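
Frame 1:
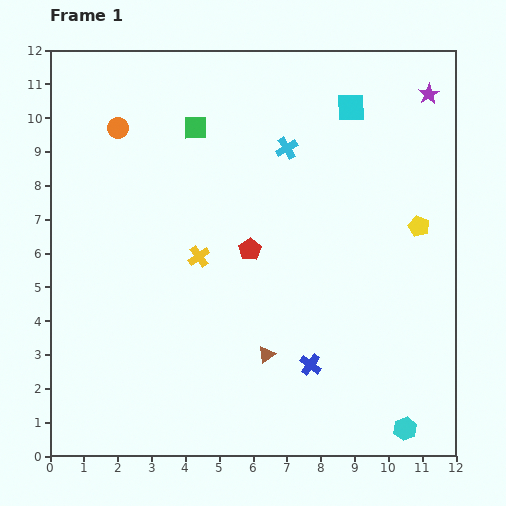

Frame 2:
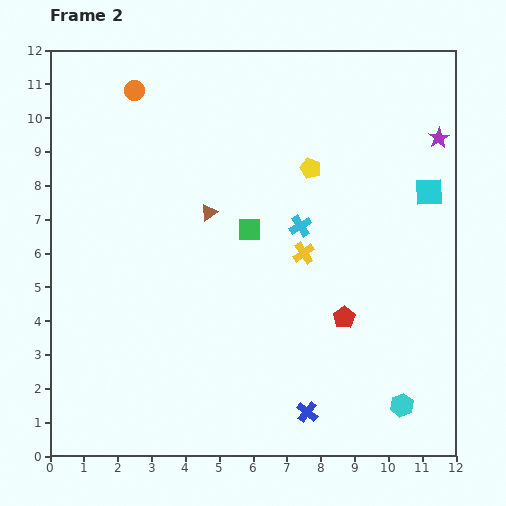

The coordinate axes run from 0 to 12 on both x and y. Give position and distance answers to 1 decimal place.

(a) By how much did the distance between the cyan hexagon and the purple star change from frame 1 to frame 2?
-1.9

Distance in frame 1: 9.9. Distance in frame 2: 8.0.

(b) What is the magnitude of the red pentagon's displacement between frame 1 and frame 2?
3.4

The red pentagon moved from (5.9, 6.1) to (8.7, 4.1), a distance of √(2.8² + 2.0²) ≈ 3.4.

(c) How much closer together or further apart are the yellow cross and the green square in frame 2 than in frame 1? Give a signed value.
-2.1

Distance in frame 1: 3.8. Distance in frame 2: 1.7.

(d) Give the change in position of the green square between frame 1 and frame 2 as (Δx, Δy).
(1.6, -3.0)

The green square was at (4.3, 9.7) in frame 1 and (5.9, 6.7) in frame 2.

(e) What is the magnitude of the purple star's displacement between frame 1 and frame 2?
1.3

The purple star moved from (11.2, 10.7) to (11.5, 9.4), a distance of √(0.3² + 1.3²) ≈ 1.3.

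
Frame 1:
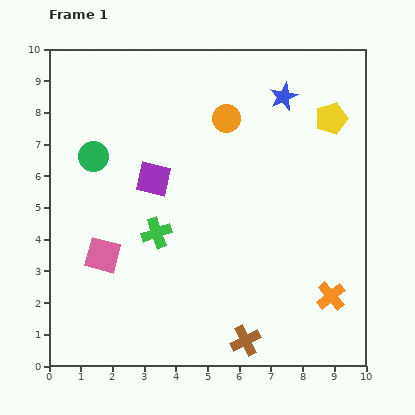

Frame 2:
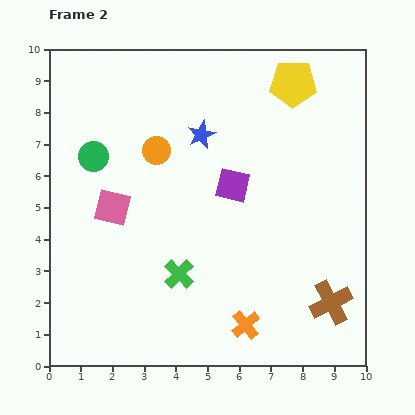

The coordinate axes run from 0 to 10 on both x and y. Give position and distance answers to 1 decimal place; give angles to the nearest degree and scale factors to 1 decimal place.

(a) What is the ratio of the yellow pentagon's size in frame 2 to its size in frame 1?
1.5×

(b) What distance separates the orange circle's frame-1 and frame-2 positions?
2.4

The orange circle moved from (5.6, 7.8) to (3.4, 6.8), a distance of √(2.2² + 1.0²) ≈ 2.4.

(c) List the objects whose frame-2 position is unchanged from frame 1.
the green circle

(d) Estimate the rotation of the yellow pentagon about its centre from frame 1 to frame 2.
19° clockwise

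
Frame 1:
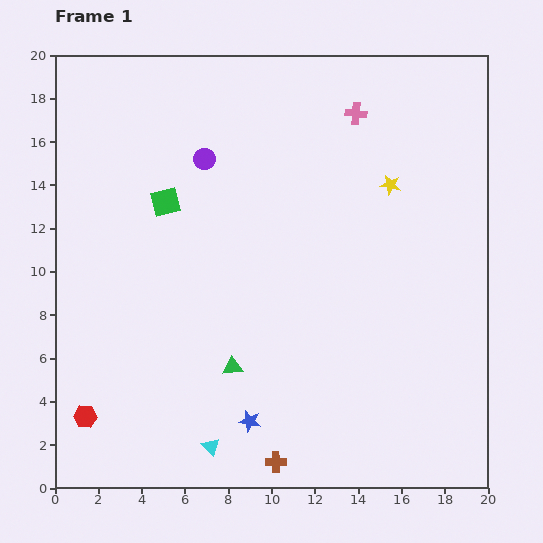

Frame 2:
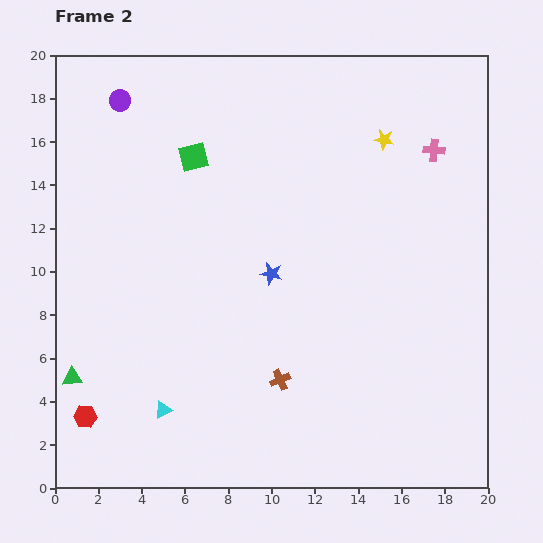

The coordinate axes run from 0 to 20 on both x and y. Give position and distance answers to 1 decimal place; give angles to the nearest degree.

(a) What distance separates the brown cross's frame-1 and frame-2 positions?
3.8

The brown cross moved from (10.2, 1.2) to (10.4, 5.0), a distance of √(0.2² + 3.8²) ≈ 3.8.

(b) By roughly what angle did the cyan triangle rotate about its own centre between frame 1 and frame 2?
46° clockwise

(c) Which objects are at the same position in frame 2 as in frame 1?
the red hexagon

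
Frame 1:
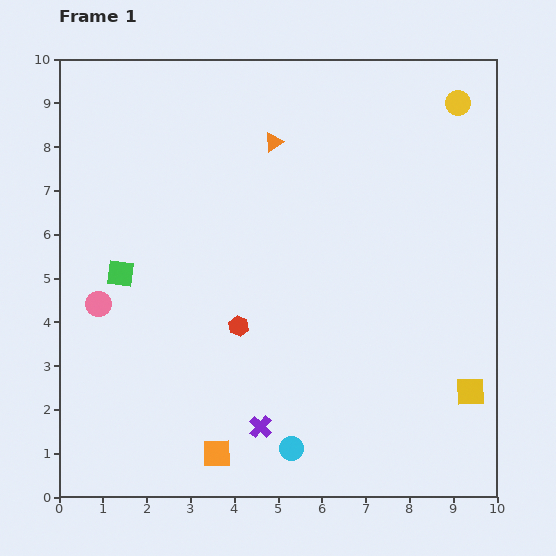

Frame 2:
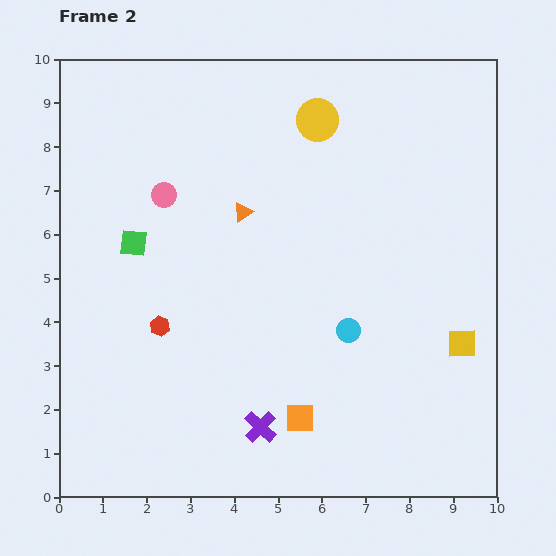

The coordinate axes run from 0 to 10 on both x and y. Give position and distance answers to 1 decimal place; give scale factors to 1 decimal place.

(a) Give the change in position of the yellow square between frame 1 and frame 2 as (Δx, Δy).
(-0.2, 1.1)

The yellow square was at (9.4, 2.4) in frame 1 and (9.2, 3.5) in frame 2.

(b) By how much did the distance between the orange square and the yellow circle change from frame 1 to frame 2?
-2.9

Distance in frame 1: 9.7. Distance in frame 2: 6.8.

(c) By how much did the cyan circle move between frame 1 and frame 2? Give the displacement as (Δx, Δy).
(1.3, 2.7)

The cyan circle was at (5.3, 1.1) in frame 1 and (6.6, 3.8) in frame 2.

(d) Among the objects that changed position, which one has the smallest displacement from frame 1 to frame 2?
the green square

(moved 0.8)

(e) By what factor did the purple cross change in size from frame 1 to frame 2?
1.4×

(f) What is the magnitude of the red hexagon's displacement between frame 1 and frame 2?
1.8

The red hexagon moved from (4.1, 3.9) to (2.3, 3.9), a distance of √(1.8² + 0.0²) ≈ 1.8.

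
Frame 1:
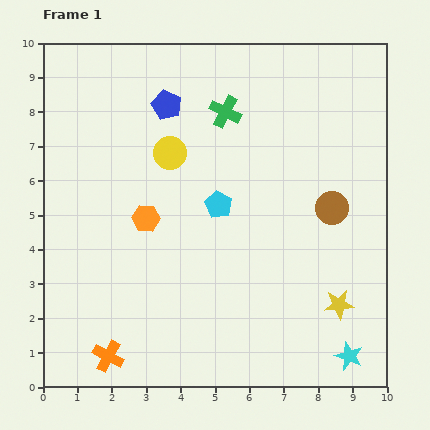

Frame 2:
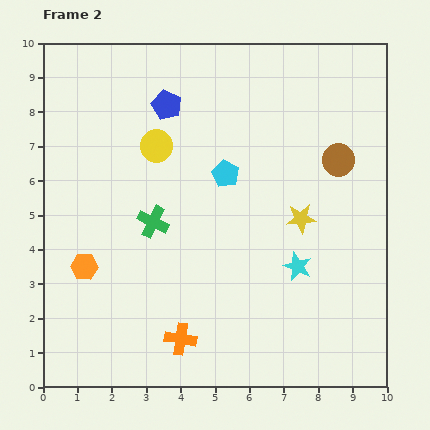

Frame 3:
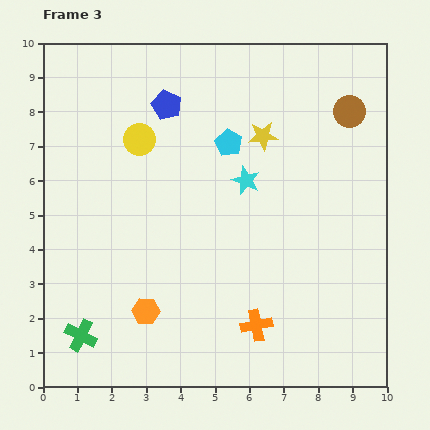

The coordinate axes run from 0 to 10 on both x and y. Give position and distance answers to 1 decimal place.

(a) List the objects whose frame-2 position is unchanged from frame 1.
the blue pentagon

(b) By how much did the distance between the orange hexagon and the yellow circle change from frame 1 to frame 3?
+3.0

Distance in frame 1: 2.0. Distance in frame 3: 5.0.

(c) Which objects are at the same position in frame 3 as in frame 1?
the blue pentagon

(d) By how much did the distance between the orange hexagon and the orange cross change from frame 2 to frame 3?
-0.3

Distance in frame 2: 3.5. Distance in frame 3: 3.2.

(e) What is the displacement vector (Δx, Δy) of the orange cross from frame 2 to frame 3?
(2.2, 0.4)

The orange cross was at (4.0, 1.4) in frame 2 and (6.2, 1.8) in frame 3.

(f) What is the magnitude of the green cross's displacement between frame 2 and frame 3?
3.9

The green cross moved from (3.2, 4.8) to (1.1, 1.5), a distance of √(2.1² + 3.3²) ≈ 3.9.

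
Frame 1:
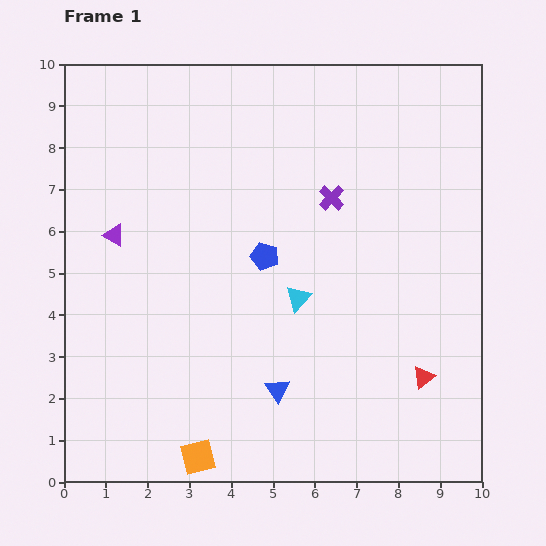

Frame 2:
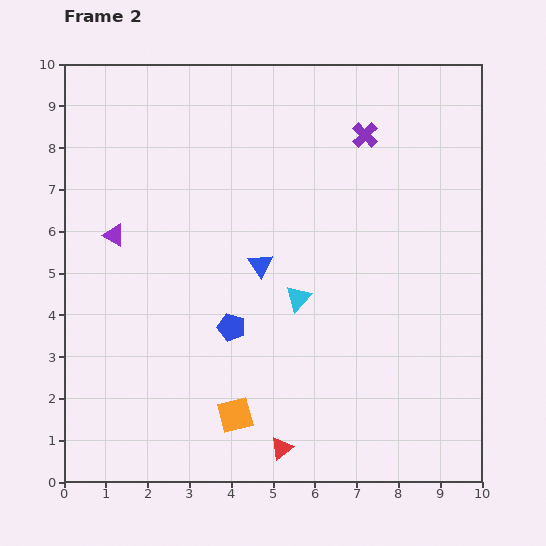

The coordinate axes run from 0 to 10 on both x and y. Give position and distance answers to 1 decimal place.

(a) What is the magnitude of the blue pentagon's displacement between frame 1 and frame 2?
1.9

The blue pentagon moved from (4.8, 5.4) to (4.0, 3.7), a distance of √(0.8² + 1.7²) ≈ 1.9.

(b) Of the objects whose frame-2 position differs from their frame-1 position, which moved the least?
the orange square

(moved 1.3)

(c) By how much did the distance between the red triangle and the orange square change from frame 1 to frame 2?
-4.3

Distance in frame 1: 5.7. Distance in frame 2: 1.4.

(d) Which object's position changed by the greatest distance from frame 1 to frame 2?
the red triangle

(moved 3.8; next 3.0)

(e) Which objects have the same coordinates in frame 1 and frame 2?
the purple triangle, the cyan triangle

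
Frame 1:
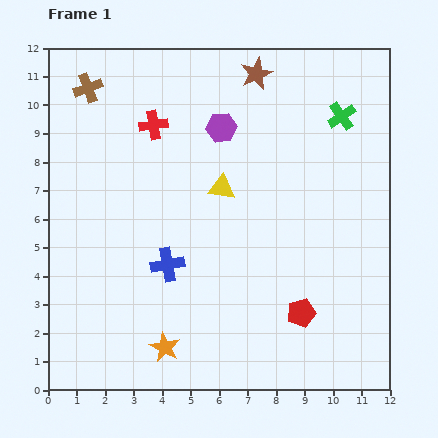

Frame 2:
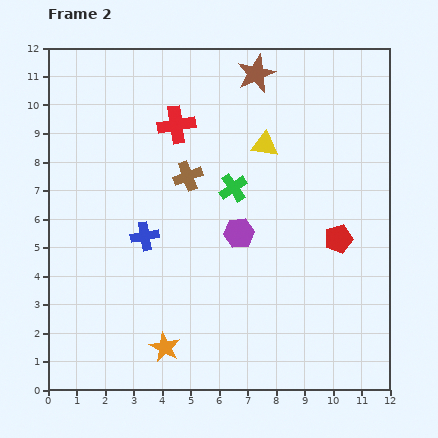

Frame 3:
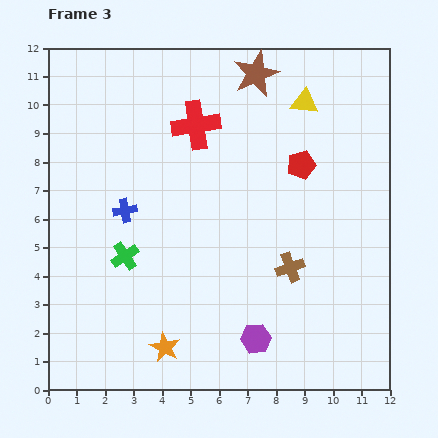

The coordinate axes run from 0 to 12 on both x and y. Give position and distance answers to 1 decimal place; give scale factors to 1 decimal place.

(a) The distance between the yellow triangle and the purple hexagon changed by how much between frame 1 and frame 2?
+1.1

Distance in frame 1: 2.1. Distance in frame 2: 3.2.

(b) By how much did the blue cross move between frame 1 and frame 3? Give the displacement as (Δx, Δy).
(-1.5, 1.9)

The blue cross was at (4.2, 4.4) in frame 1 and (2.7, 6.3) in frame 3.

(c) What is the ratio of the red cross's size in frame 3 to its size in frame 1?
1.7×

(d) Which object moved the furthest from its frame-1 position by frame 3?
the brown cross

(moved 9.5; next 9.0)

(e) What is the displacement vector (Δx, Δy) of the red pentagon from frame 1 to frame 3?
(0.0, 5.2)

The red pentagon was at (8.9, 2.7) in frame 1 and (8.9, 7.9) in frame 3.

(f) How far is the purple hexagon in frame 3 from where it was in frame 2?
3.7

The purple hexagon moved from (6.7, 5.5) to (7.3, 1.8), a distance of √(0.6² + 3.7²) ≈ 3.7.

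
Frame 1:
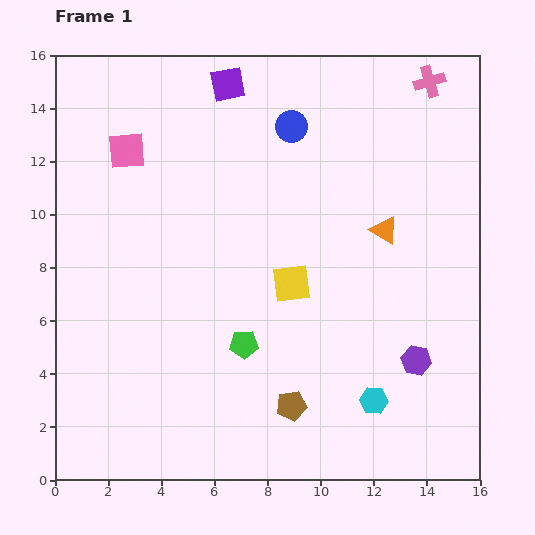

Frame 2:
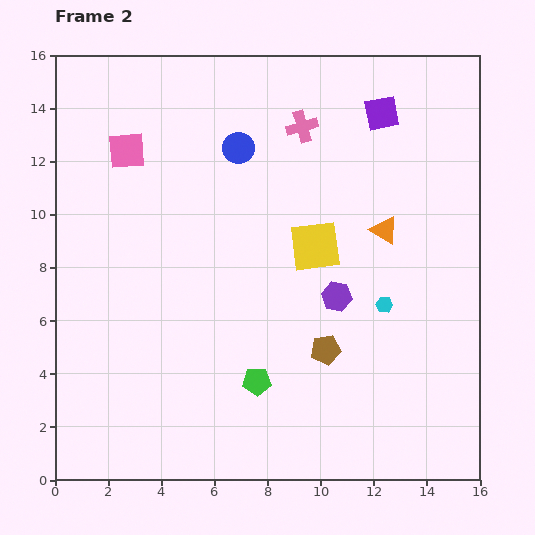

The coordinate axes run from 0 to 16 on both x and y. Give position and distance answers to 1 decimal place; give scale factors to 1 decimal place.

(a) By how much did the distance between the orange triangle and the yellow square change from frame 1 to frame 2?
-1.3

Distance in frame 1: 4.0. Distance in frame 2: 2.7.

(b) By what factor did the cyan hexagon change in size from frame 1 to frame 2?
0.6×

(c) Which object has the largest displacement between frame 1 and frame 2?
the purple square

(moved 5.9; next 5.1)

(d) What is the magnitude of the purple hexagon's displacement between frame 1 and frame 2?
3.8

The purple hexagon moved from (13.6, 4.5) to (10.6, 6.9), a distance of √(3.0² + 2.4²) ≈ 3.8.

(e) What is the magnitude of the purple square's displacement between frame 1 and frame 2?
5.9

The purple square moved from (6.5, 14.9) to (12.3, 13.8), a distance of √(5.8² + 1.1²) ≈ 5.9.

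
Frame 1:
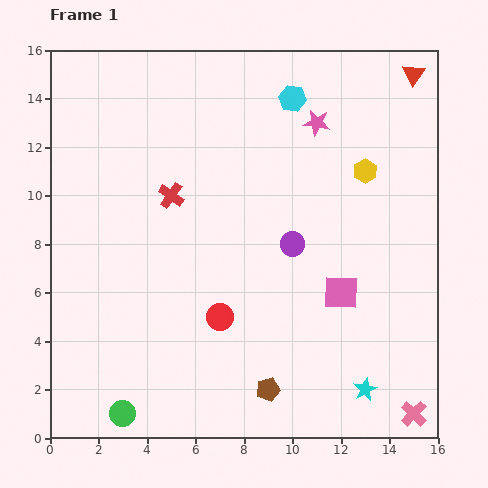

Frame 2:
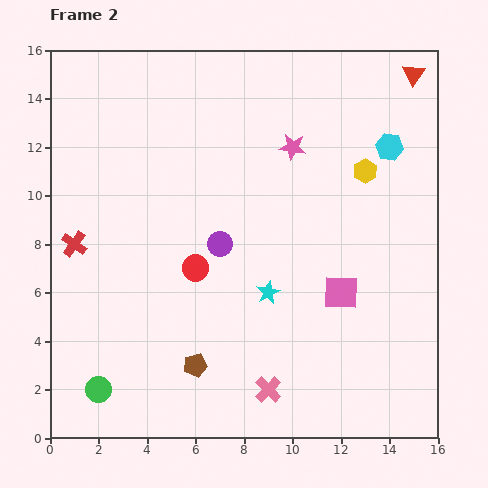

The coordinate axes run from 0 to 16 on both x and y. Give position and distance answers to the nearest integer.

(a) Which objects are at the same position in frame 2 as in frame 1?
the yellow hexagon, the red triangle, the pink square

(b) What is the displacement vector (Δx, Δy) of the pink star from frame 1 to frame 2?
(-1, -1)

The pink star was at (11, 13) in frame 1 and (10, 12) in frame 2.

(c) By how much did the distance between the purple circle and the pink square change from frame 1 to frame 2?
+2

Distance in frame 1: 3. Distance in frame 2: 5.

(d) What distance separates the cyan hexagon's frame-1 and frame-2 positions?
4

The cyan hexagon moved from (10, 14) to (14, 12), a distance of √(4² + 2²) ≈ 4.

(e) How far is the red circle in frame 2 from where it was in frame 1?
2

The red circle moved from (7, 5) to (6, 7), a distance of √(1² + 2²) ≈ 2.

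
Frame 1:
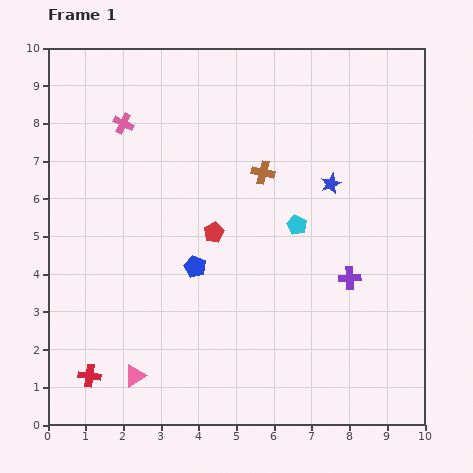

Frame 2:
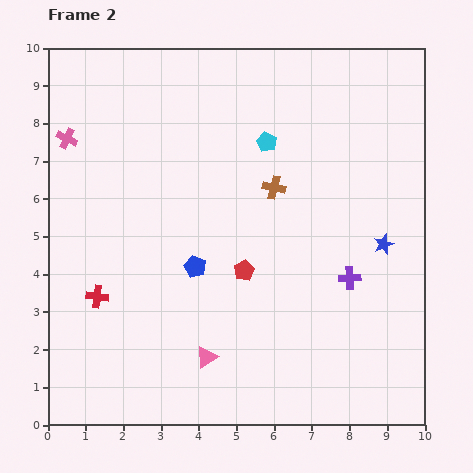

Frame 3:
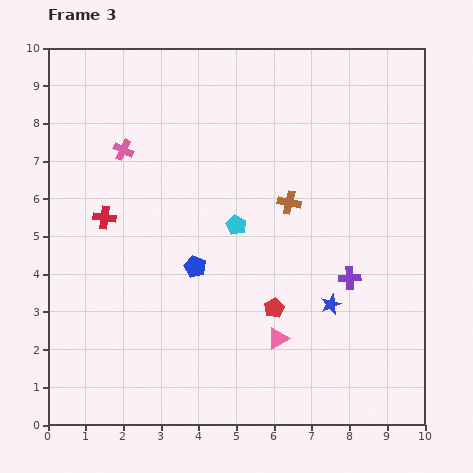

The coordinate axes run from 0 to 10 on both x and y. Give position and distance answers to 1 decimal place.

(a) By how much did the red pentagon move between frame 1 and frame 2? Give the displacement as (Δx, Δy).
(0.8, -1.0)

The red pentagon was at (4.4, 5.1) in frame 1 and (5.2, 4.1) in frame 2.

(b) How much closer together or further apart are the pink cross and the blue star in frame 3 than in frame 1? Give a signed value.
+1.2

Distance in frame 1: 5.7. Distance in frame 3: 6.9.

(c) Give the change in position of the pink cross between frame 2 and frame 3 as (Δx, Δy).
(1.5, -0.3)

The pink cross was at (0.5, 7.6) in frame 2 and (2.0, 7.3) in frame 3.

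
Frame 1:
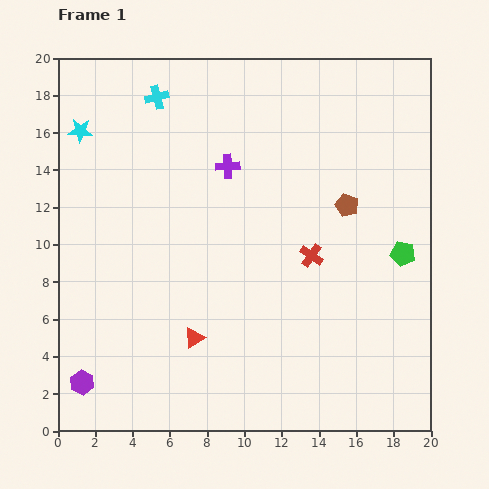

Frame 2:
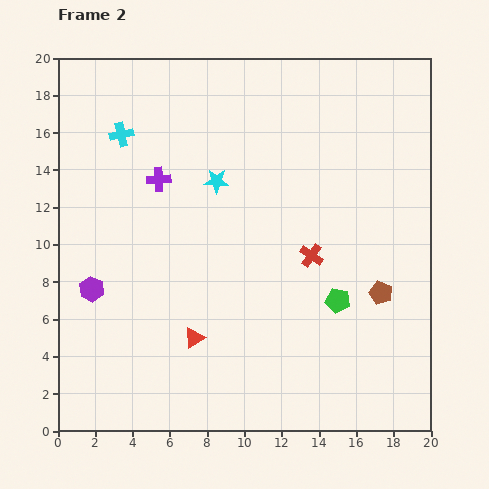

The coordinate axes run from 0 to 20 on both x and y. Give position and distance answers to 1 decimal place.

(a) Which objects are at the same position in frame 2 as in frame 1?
the red cross, the red triangle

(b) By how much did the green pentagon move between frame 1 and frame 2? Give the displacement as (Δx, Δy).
(-3.5, -2.5)

The green pentagon was at (18.5, 9.5) in frame 1 and (15.0, 7.0) in frame 2.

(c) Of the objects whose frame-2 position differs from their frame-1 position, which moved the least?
the cyan cross

(moved 2.8)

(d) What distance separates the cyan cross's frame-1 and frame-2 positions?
2.8

The cyan cross moved from (5.3, 17.9) to (3.4, 15.9), a distance of √(1.9² + 2.0²) ≈ 2.8.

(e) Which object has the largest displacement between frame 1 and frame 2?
the cyan star

(moved 7.8; next 5.0)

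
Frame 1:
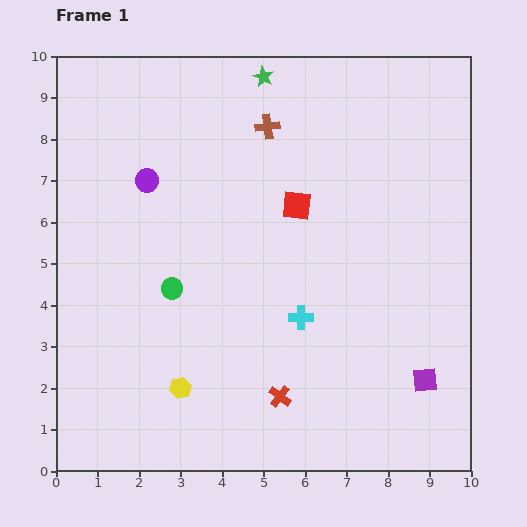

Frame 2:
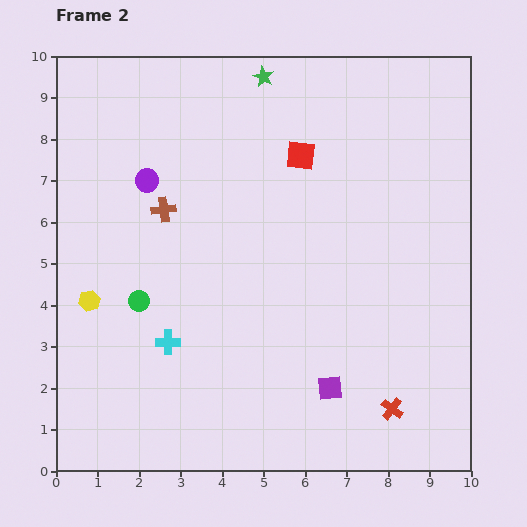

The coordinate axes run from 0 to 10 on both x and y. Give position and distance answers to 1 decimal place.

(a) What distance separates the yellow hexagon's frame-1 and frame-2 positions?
3.0

The yellow hexagon moved from (3.0, 2.0) to (0.8, 4.1), a distance of √(2.2² + 2.1²) ≈ 3.0.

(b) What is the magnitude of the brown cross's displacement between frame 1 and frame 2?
3.2

The brown cross moved from (5.1, 8.3) to (2.6, 6.3), a distance of √(2.5² + 2.0²) ≈ 3.2.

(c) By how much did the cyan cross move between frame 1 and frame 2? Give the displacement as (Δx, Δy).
(-3.2, -0.6)

The cyan cross was at (5.9, 3.7) in frame 1 and (2.7, 3.1) in frame 2.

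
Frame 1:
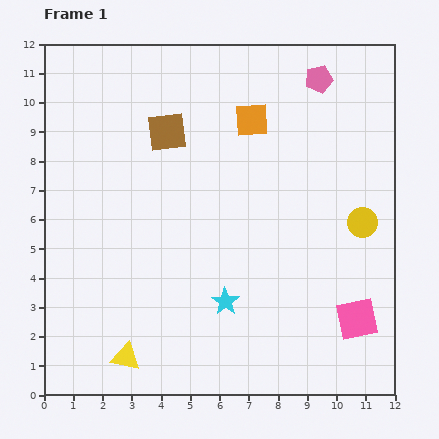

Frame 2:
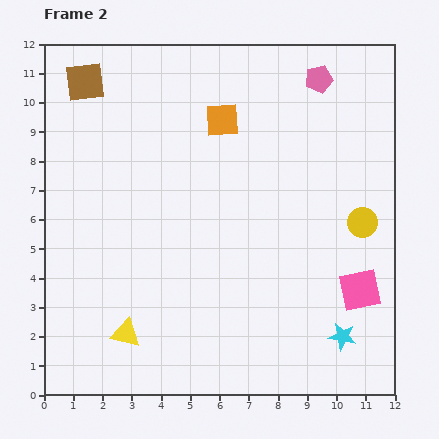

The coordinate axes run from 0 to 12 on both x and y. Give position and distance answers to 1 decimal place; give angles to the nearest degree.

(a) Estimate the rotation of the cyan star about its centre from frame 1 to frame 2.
25° counter-clockwise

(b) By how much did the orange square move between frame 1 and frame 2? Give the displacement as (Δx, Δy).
(-1.0, 0.0)

The orange square was at (7.1, 9.4) in frame 1 and (6.1, 9.4) in frame 2.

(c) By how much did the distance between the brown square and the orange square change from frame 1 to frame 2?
+2.0

Distance in frame 1: 2.9. Distance in frame 2: 4.9.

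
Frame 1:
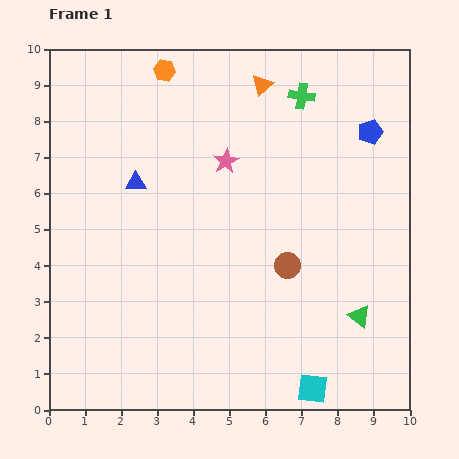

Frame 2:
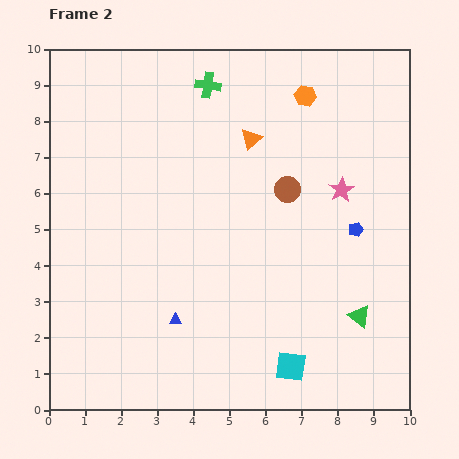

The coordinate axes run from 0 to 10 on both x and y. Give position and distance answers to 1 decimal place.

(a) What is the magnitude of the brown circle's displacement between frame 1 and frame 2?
2.1

The brown circle moved from (6.6, 4.0) to (6.6, 6.1), a distance of √(0.0² + 2.1²) ≈ 2.1.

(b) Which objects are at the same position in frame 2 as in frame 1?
the green triangle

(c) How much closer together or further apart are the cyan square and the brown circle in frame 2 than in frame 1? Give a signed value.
+1.4

Distance in frame 1: 3.5. Distance in frame 2: 4.9.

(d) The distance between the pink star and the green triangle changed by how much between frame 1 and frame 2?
-2.2

Distance in frame 1: 5.7. Distance in frame 2: 3.5.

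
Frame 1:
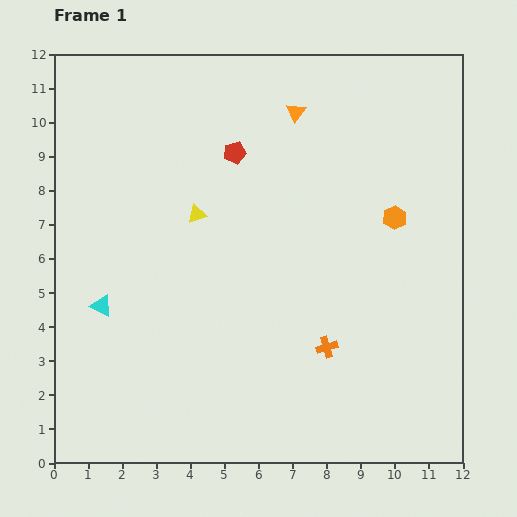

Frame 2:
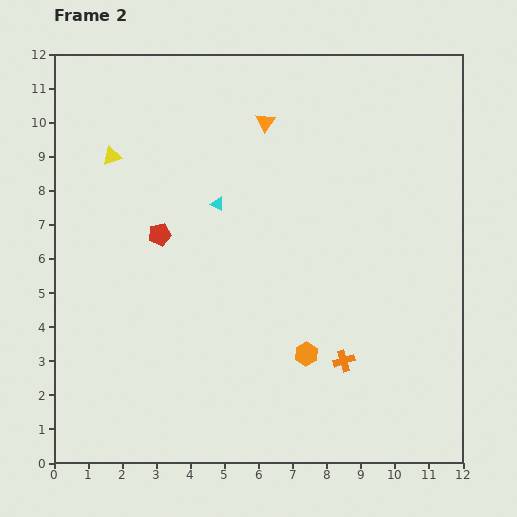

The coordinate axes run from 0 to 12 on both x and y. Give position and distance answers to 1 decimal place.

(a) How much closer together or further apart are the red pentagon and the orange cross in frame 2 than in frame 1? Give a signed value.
+0.2

Distance in frame 1: 6.3. Distance in frame 2: 6.5.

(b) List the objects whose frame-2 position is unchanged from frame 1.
none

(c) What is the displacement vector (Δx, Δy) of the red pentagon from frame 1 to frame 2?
(-2.2, -2.4)

The red pentagon was at (5.3, 9.1) in frame 1 and (3.1, 6.7) in frame 2.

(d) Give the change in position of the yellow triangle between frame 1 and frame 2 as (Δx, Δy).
(-2.5, 1.7)

The yellow triangle was at (4.2, 7.3) in frame 1 and (1.7, 9.0) in frame 2.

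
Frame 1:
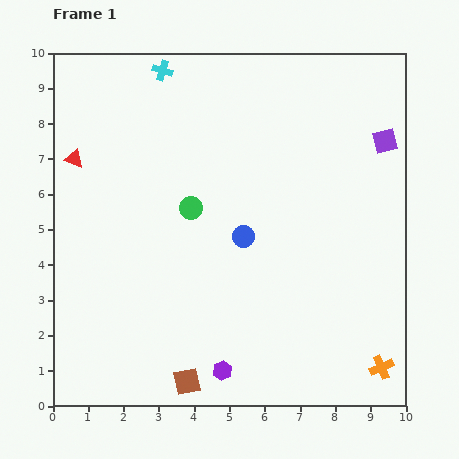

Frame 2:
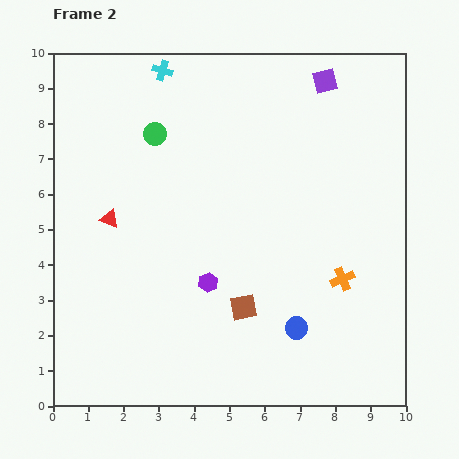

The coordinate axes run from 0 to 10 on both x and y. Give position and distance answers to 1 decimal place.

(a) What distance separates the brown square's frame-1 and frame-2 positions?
2.6

The brown square moved from (3.8, 0.7) to (5.4, 2.8), a distance of √(1.6² + 2.1²) ≈ 2.6.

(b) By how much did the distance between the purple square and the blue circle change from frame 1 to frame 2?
+2.2

Distance in frame 1: 4.8. Distance in frame 2: 7.0.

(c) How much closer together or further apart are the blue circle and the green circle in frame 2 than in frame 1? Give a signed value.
+5.1

Distance in frame 1: 1.7. Distance in frame 2: 6.8.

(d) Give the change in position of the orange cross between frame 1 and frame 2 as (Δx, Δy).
(-1.1, 2.5)

The orange cross was at (9.3, 1.1) in frame 1 and (8.2, 3.6) in frame 2.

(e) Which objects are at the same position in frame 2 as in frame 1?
the cyan cross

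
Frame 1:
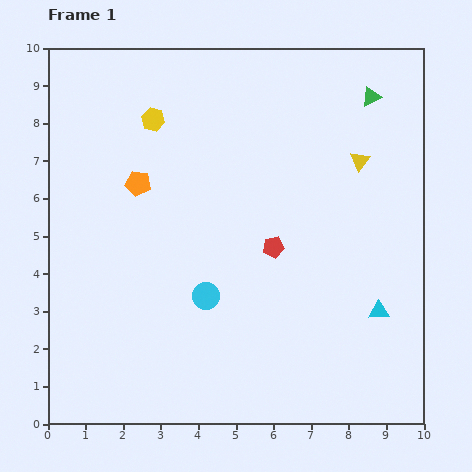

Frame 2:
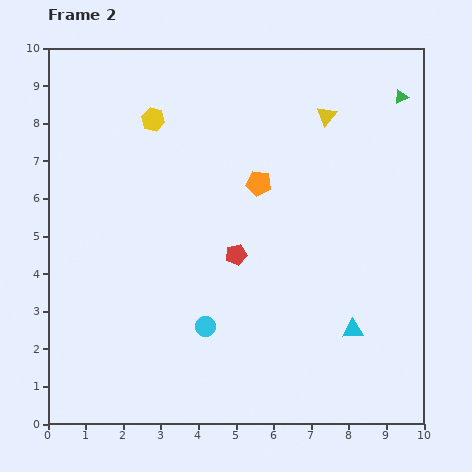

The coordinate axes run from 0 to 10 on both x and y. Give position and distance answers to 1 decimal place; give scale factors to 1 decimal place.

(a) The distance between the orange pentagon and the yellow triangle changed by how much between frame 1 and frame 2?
-3.4

Distance in frame 1: 5.9. Distance in frame 2: 2.5.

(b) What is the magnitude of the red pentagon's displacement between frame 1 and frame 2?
1.0

The red pentagon moved from (6.0, 4.7) to (5.0, 4.5), a distance of √(1.0² + 0.2²) ≈ 1.0.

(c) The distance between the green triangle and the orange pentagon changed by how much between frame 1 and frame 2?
-2.2

Distance in frame 1: 6.6. Distance in frame 2: 4.4.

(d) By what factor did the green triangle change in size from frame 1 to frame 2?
0.7×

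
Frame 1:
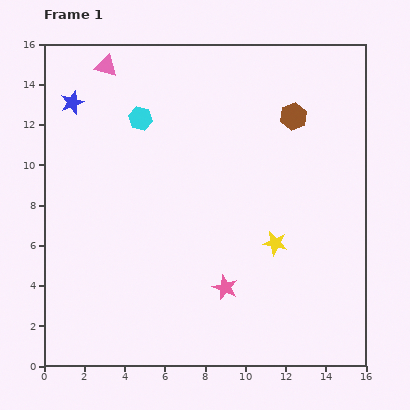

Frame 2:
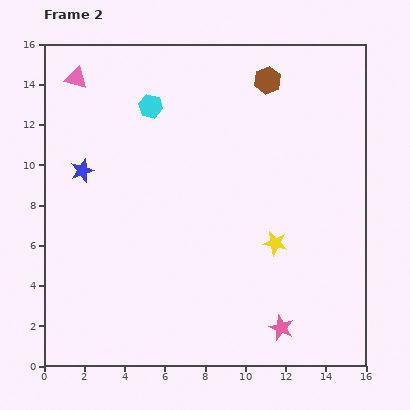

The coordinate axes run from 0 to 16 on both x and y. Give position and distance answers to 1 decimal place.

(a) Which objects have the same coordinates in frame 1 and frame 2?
the yellow star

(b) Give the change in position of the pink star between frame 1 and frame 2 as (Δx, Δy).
(2.8, -2.0)

The pink star was at (9.0, 3.9) in frame 1 and (11.8, 1.9) in frame 2.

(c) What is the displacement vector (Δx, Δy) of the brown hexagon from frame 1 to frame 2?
(-1.3, 1.8)

The brown hexagon was at (12.4, 12.4) in frame 1 and (11.1, 14.2) in frame 2.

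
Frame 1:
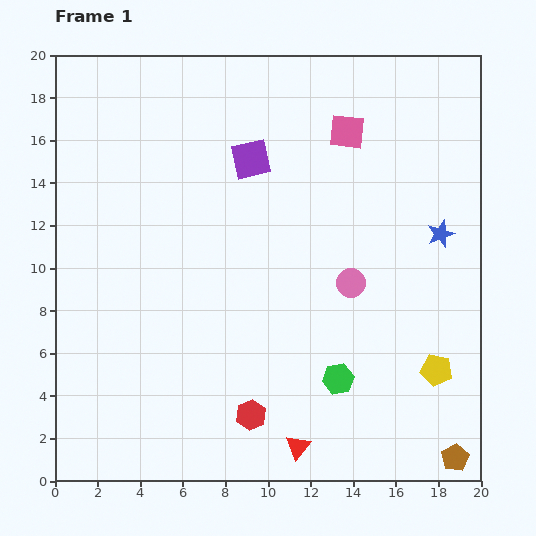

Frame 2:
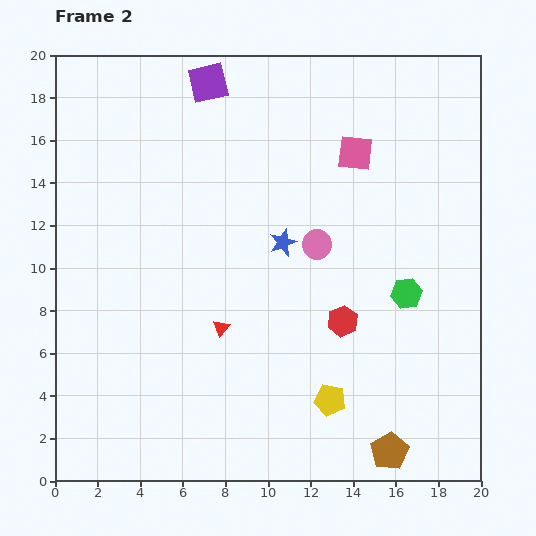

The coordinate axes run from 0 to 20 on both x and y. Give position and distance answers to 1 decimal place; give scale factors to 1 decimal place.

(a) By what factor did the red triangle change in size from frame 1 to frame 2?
0.7×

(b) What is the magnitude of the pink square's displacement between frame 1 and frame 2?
1.1

The pink square moved from (13.7, 16.4) to (14.1, 15.4), a distance of √(0.4² + 1.0²) ≈ 1.1.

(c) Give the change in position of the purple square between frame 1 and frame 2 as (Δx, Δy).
(-2.0, 3.6)

The purple square was at (9.2, 15.1) in frame 1 and (7.2, 18.7) in frame 2.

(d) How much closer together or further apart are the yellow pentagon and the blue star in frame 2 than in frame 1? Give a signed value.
+1.3

Distance in frame 1: 6.4. Distance in frame 2: 7.7.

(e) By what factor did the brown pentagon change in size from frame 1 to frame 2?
1.4×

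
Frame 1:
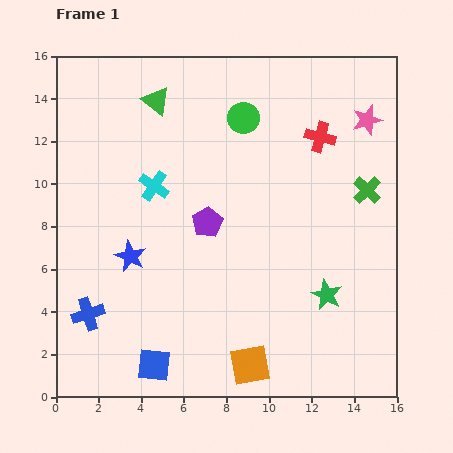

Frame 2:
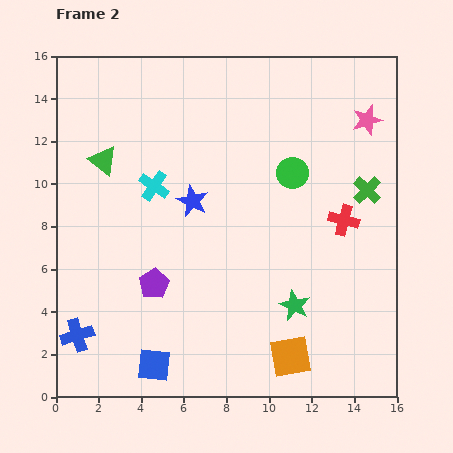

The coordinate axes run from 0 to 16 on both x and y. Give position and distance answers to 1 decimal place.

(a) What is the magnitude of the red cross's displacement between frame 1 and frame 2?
4.1

The red cross moved from (12.4, 12.2) to (13.5, 8.3), a distance of √(1.1² + 3.9²) ≈ 4.1.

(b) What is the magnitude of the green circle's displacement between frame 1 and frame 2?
3.5

The green circle moved from (8.8, 13.1) to (11.1, 10.5), a distance of √(2.3² + 2.6²) ≈ 3.5.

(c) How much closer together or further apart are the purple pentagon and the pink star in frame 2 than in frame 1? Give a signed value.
+3.7

Distance in frame 1: 8.9. Distance in frame 2: 12.6.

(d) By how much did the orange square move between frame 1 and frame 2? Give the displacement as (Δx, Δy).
(1.9, 0.4)

The orange square was at (9.1, 1.5) in frame 1 and (11.0, 1.9) in frame 2.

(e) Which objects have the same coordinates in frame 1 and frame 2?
the green cross, the pink star, the cyan cross, the blue square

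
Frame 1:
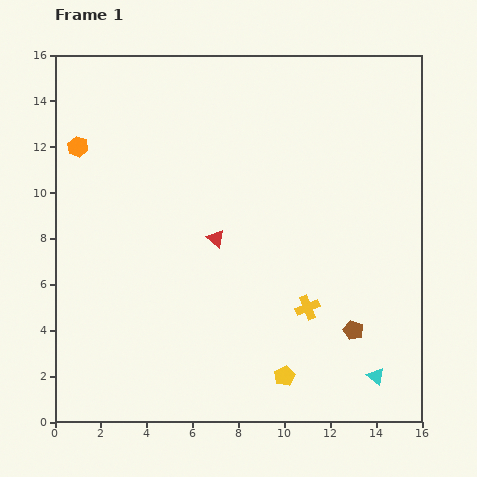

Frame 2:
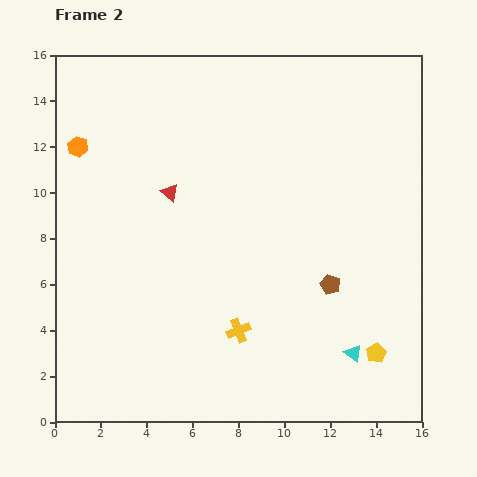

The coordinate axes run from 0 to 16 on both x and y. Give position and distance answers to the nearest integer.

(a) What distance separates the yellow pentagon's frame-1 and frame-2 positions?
4

The yellow pentagon moved from (10, 2) to (14, 3), a distance of √(4² + 1²) ≈ 4.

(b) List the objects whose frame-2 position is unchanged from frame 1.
the orange hexagon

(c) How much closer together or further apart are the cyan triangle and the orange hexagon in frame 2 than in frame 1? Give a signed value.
-1

Distance in frame 1: 16. Distance in frame 2: 15.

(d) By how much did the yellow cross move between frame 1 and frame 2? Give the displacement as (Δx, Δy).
(-3, -1)

The yellow cross was at (11, 5) in frame 1 and (8, 4) in frame 2.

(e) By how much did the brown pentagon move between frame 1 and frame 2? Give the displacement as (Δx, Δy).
(-1, 2)

The brown pentagon was at (13, 4) in frame 1 and (12, 6) in frame 2.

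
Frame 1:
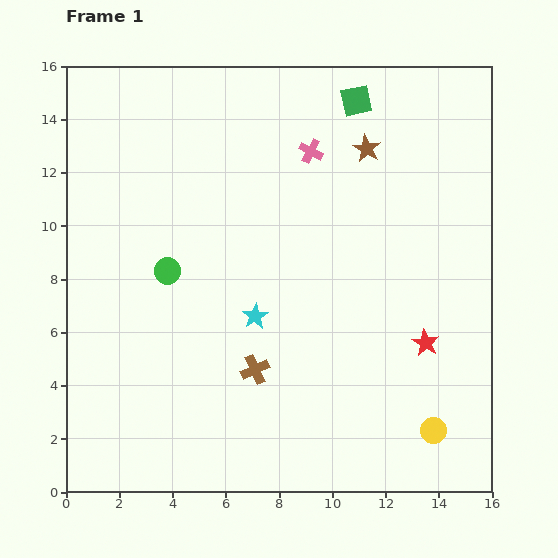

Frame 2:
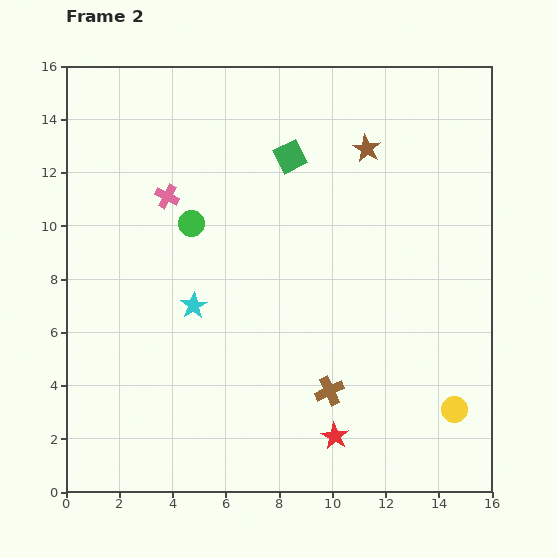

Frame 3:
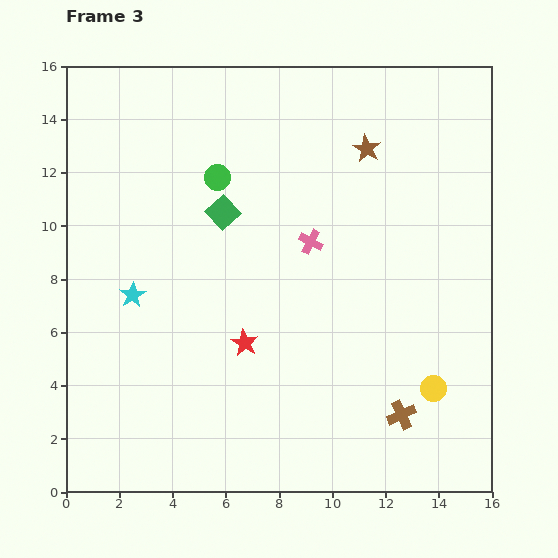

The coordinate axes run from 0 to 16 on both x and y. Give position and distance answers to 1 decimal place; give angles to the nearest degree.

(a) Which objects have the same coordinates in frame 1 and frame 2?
the brown star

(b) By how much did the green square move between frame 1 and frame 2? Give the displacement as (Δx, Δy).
(-2.5, -2.1)

The green square was at (10.9, 14.7) in frame 1 and (8.4, 12.6) in frame 2.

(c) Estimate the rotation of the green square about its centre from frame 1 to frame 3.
31° counter-clockwise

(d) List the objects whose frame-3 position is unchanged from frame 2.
the brown star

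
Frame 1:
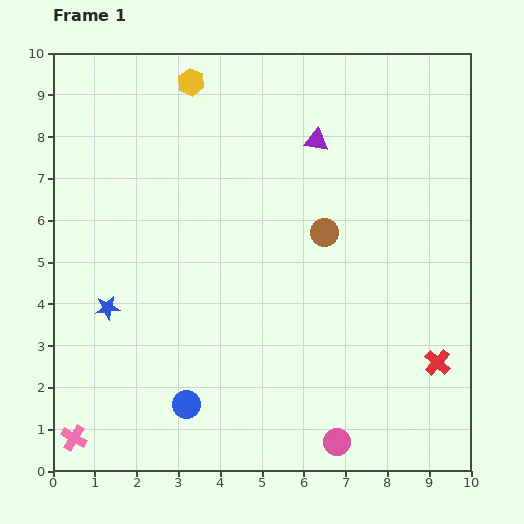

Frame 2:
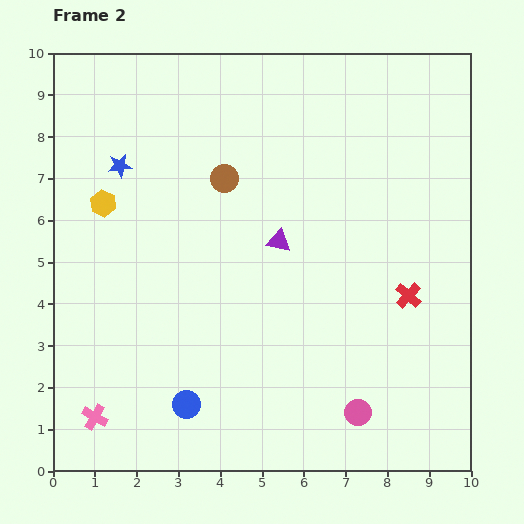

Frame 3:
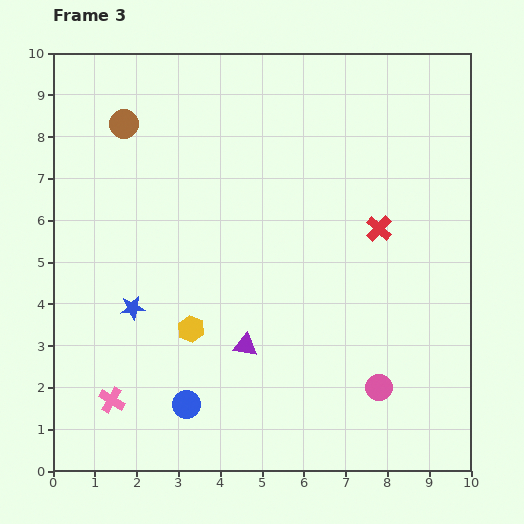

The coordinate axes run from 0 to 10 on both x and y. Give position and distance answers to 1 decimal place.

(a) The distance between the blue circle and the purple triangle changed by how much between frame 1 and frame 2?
-2.5

Distance in frame 1: 7.0. Distance in frame 2: 4.5.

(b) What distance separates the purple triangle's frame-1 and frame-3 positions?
5.2

The purple triangle moved from (6.3, 7.9) to (4.6, 3.0), a distance of √(1.7² + 4.9²) ≈ 5.2.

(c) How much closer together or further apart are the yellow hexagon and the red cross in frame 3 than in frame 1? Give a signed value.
-3.8

Distance in frame 1: 8.9. Distance in frame 3: 5.1.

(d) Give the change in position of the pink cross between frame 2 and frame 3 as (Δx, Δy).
(0.4, 0.4)

The pink cross was at (1.0, 1.3) in frame 2 and (1.4, 1.7) in frame 3.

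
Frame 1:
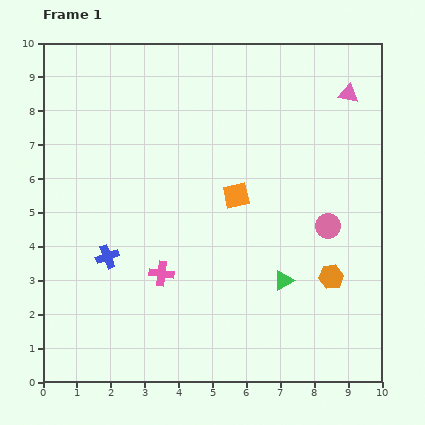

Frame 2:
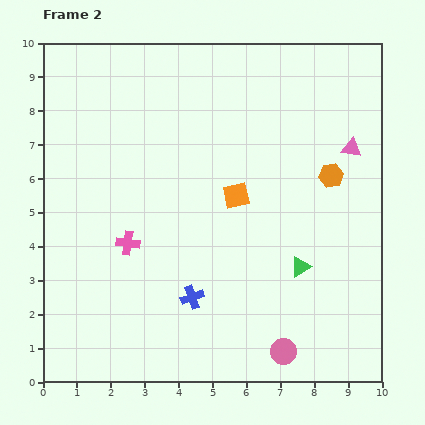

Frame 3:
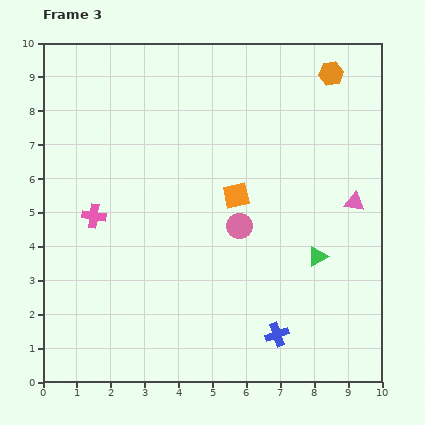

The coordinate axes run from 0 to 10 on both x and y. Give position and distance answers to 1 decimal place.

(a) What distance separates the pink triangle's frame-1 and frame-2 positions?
1.6

The pink triangle moved from (9.0, 8.5) to (9.1, 6.9), a distance of √(0.1² + 1.6²) ≈ 1.6.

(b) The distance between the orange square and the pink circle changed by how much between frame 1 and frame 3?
-1.9

Distance in frame 1: 2.8. Distance in frame 3: 0.9.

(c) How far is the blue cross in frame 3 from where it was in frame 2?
2.7

The blue cross moved from (4.4, 2.5) to (6.9, 1.4), a distance of √(2.5² + 1.1²) ≈ 2.7.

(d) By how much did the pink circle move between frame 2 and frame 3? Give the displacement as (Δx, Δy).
(-1.3, 3.7)

The pink circle was at (7.1, 0.9) in frame 2 and (5.8, 4.6) in frame 3.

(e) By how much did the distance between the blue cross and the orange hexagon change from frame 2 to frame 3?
+2.4

Distance in frame 2: 5.5. Distance in frame 3: 7.9.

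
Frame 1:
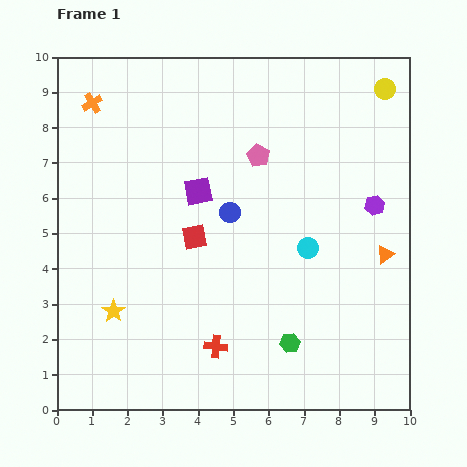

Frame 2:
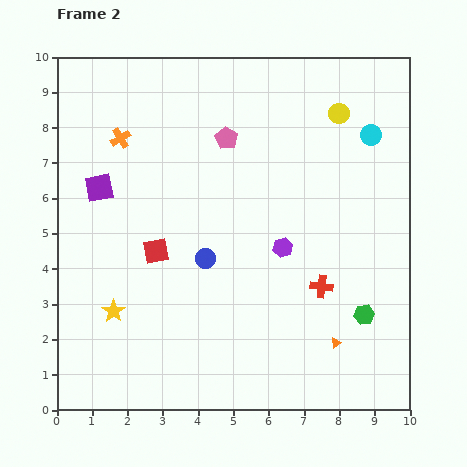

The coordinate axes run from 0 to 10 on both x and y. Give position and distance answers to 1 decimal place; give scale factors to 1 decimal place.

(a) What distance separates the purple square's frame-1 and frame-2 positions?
2.8

The purple square moved from (4.0, 6.2) to (1.2, 6.3), a distance of √(2.8² + 0.1²) ≈ 2.8.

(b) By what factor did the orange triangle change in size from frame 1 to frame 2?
0.6×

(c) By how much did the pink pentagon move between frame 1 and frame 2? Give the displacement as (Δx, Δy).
(-0.9, 0.5)

The pink pentagon was at (5.7, 7.2) in frame 1 and (4.8, 7.7) in frame 2.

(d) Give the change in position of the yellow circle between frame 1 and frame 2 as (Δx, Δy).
(-1.3, -0.7)

The yellow circle was at (9.3, 9.1) in frame 1 and (8.0, 8.4) in frame 2.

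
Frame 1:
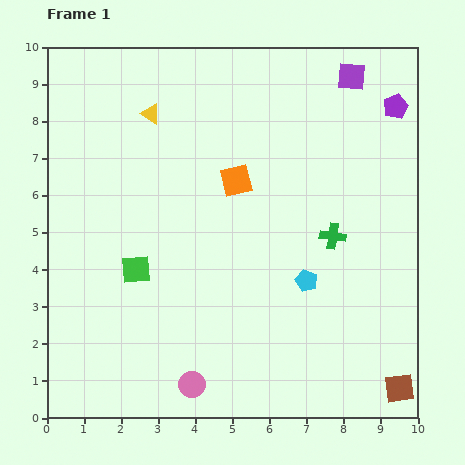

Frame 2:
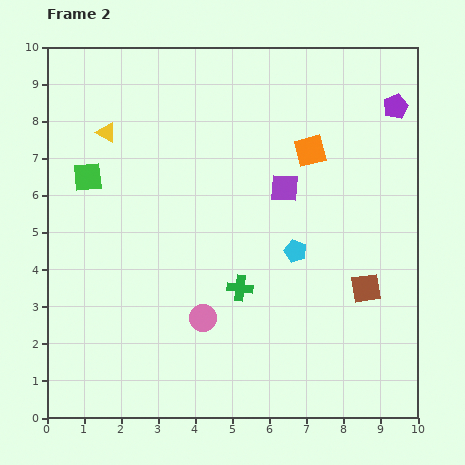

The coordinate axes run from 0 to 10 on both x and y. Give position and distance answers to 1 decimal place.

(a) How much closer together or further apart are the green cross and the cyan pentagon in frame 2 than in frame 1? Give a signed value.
+0.4

Distance in frame 1: 1.4. Distance in frame 2: 1.8.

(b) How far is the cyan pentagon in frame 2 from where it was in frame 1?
0.9

The cyan pentagon moved from (7.0, 3.7) to (6.7, 4.5), a distance of √(0.3² + 0.8²) ≈ 0.9.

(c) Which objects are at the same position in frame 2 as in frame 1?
the purple pentagon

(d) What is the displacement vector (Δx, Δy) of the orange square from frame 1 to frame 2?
(2.0, 0.8)

The orange square was at (5.1, 6.4) in frame 1 and (7.1, 7.2) in frame 2.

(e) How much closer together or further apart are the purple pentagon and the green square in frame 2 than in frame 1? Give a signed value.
+0.2

Distance in frame 1: 8.3. Distance in frame 2: 8.5.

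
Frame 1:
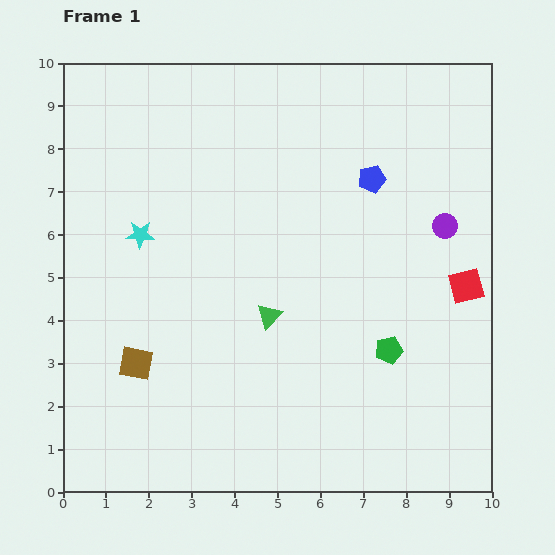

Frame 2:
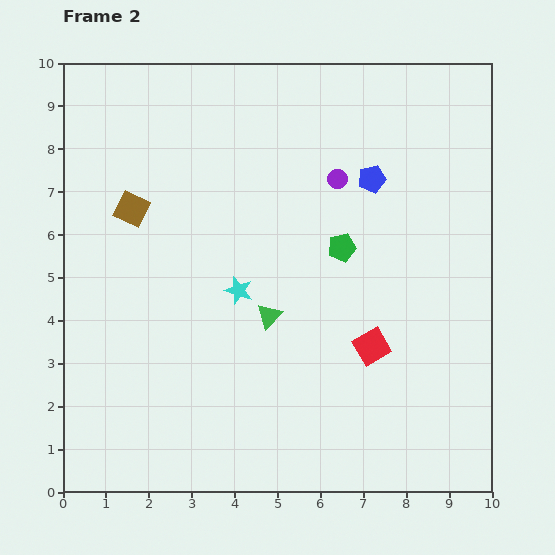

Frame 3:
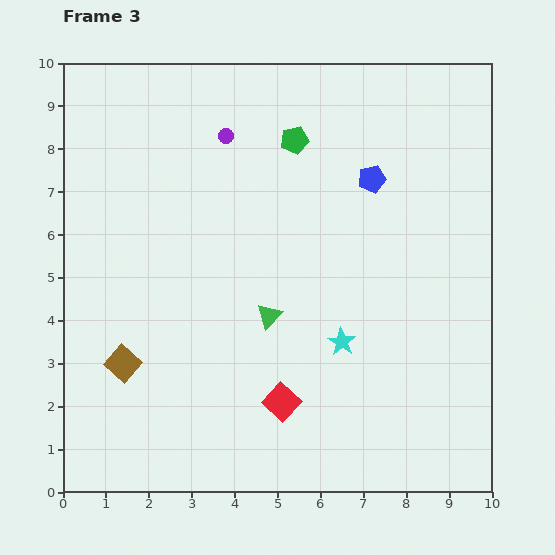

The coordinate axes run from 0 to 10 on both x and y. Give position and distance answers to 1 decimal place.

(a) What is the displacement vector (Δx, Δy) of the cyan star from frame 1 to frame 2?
(2.3, -1.3)

The cyan star was at (1.8, 6.0) in frame 1 and (4.1, 4.7) in frame 2.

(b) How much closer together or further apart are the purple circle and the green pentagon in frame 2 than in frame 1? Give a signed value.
-1.6

Distance in frame 1: 3.2. Distance in frame 2: 1.6.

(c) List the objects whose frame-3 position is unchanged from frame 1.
the green triangle, the blue pentagon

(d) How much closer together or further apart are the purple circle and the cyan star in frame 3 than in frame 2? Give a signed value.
+2.0

Distance in frame 2: 3.5. Distance in frame 3: 5.5.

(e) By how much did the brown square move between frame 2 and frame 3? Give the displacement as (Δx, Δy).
(-0.2, -3.6)

The brown square was at (1.6, 6.6) in frame 2 and (1.4, 3.0) in frame 3.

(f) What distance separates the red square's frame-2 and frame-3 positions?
2.5

The red square moved from (7.2, 3.4) to (5.1, 2.1), a distance of √(2.1² + 1.3²) ≈ 2.5.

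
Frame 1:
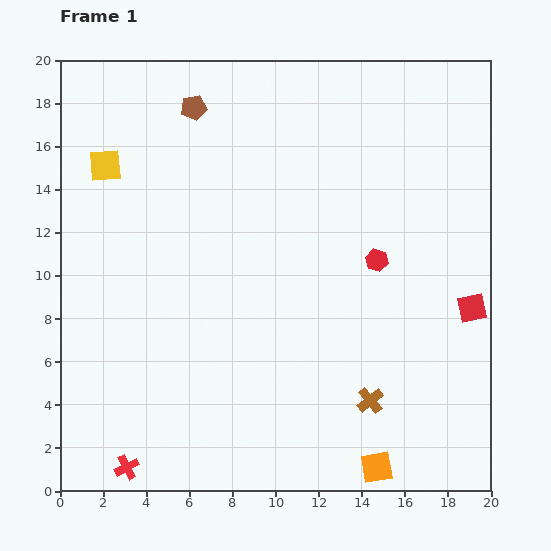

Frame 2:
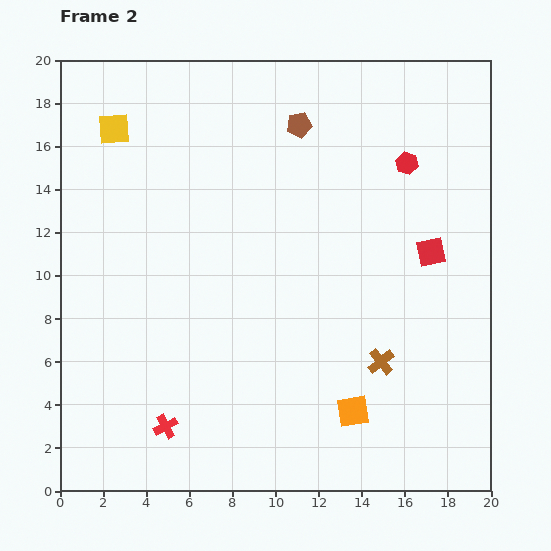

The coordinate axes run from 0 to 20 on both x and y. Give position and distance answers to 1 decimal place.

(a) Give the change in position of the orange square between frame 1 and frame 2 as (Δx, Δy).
(-1.1, 2.6)

The orange square was at (14.7, 1.1) in frame 1 and (13.6, 3.7) in frame 2.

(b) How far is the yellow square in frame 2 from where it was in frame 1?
1.7

The yellow square moved from (2.1, 15.1) to (2.5, 16.8), a distance of √(0.4² + 1.7²) ≈ 1.7.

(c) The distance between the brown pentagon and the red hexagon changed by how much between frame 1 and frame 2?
-5.8

Distance in frame 1: 11.1. Distance in frame 2: 5.3.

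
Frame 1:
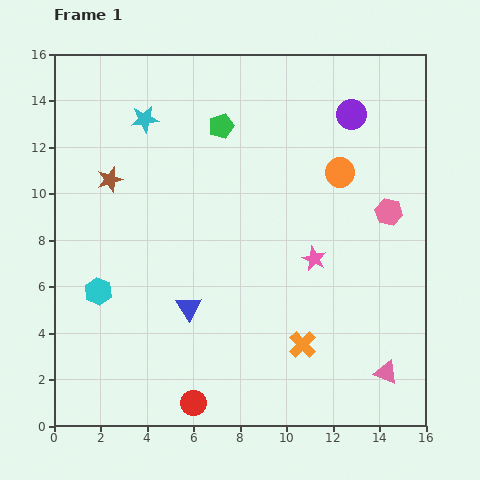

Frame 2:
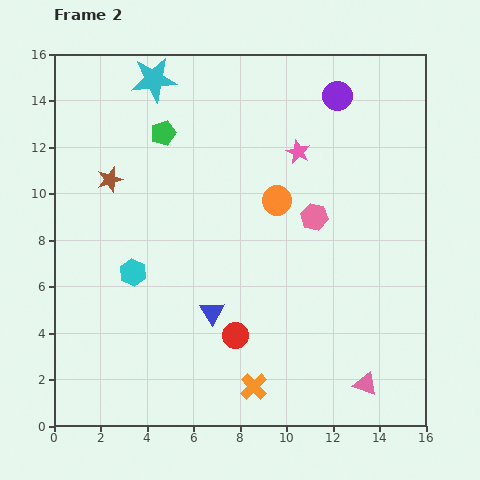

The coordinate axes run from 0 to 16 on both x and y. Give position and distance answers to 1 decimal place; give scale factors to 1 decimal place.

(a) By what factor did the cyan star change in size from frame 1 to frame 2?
1.7×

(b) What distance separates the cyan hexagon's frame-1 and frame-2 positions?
1.7

The cyan hexagon moved from (1.9, 5.8) to (3.4, 6.6), a distance of √(1.5² + 0.8²) ≈ 1.7.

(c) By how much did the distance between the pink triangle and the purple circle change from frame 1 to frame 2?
+1.3

Distance in frame 1: 11.2. Distance in frame 2: 12.5.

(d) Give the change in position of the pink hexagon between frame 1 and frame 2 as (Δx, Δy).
(-3.2, -0.2)

The pink hexagon was at (14.4, 9.2) in frame 1 and (11.2, 9.0) in frame 2.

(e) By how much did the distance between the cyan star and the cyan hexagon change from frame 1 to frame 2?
+0.6

Distance in frame 1: 7.7. Distance in frame 2: 8.3.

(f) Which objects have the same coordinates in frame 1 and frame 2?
the brown star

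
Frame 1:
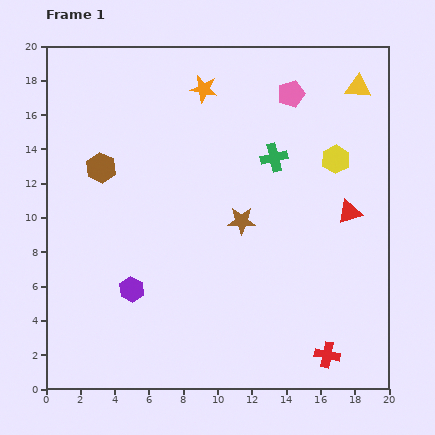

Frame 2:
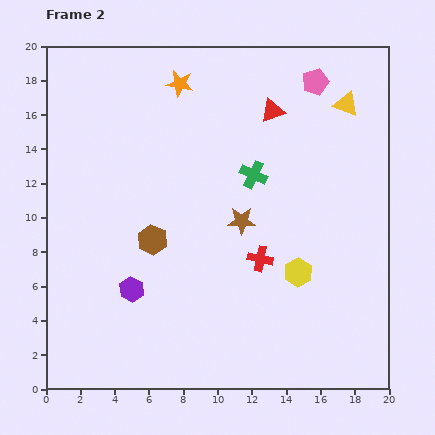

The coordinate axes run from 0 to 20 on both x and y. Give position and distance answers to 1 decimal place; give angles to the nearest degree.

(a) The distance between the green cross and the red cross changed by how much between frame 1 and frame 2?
-7.0

Distance in frame 1: 11.9. Distance in frame 2: 4.9.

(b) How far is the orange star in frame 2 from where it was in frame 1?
1.4

The orange star moved from (9.2, 17.5) to (7.8, 17.8), a distance of √(1.4² + 0.3²) ≈ 1.4.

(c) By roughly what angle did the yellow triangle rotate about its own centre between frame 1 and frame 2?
16° clockwise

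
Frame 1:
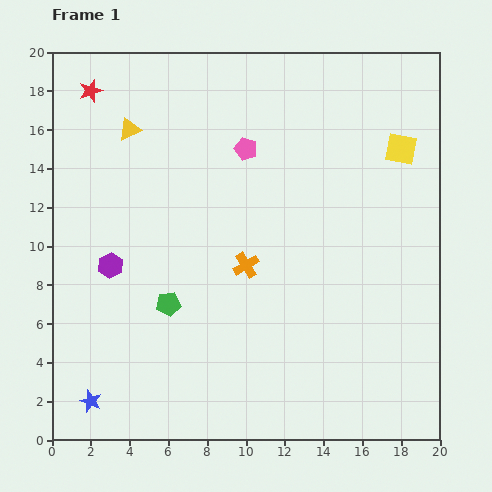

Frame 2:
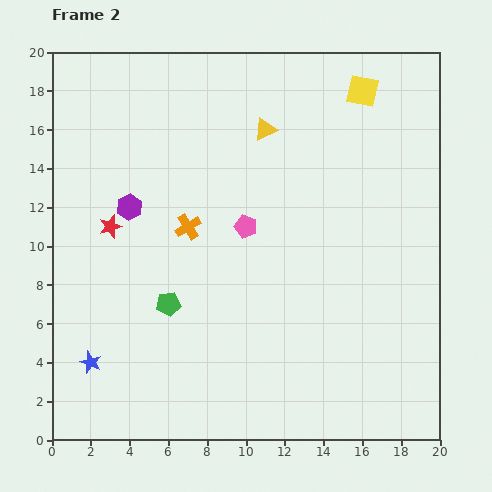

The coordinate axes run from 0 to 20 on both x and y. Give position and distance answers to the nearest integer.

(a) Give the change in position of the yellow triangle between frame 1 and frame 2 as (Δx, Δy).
(7, 0)

The yellow triangle was at (4, 16) in frame 1 and (11, 16) in frame 2.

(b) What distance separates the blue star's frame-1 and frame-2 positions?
2

The blue star moved from (2, 2) to (2, 4), a distance of √(0² + 2²) ≈ 2.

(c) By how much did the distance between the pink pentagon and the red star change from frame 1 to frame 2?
-2

Distance in frame 1: 9. Distance in frame 2: 7.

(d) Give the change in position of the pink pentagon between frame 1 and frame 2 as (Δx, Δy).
(0, -4)

The pink pentagon was at (10, 15) in frame 1 and (10, 11) in frame 2.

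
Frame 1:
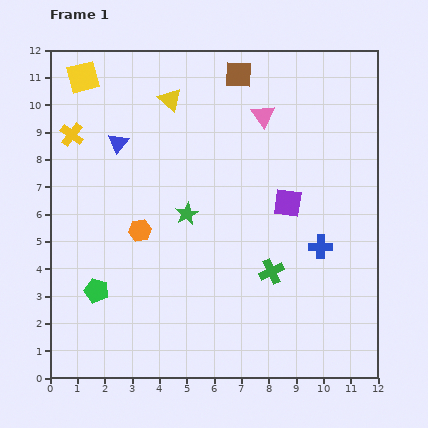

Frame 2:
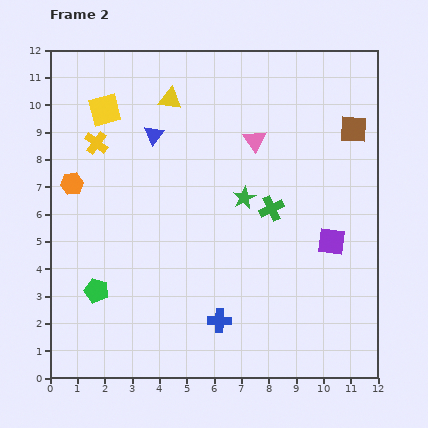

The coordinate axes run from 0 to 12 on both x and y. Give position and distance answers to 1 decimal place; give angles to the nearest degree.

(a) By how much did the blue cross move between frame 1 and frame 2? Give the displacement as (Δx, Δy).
(-3.7, -2.7)

The blue cross was at (9.9, 4.8) in frame 1 and (6.2, 2.1) in frame 2.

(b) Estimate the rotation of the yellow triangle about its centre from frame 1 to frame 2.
34° counter-clockwise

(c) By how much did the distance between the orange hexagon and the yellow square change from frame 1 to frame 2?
-3.0

Distance in frame 1: 6.0. Distance in frame 2: 3.0.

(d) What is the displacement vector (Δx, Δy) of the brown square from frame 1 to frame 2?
(4.2, -2.0)

The brown square was at (6.9, 11.1) in frame 1 and (11.1, 9.1) in frame 2.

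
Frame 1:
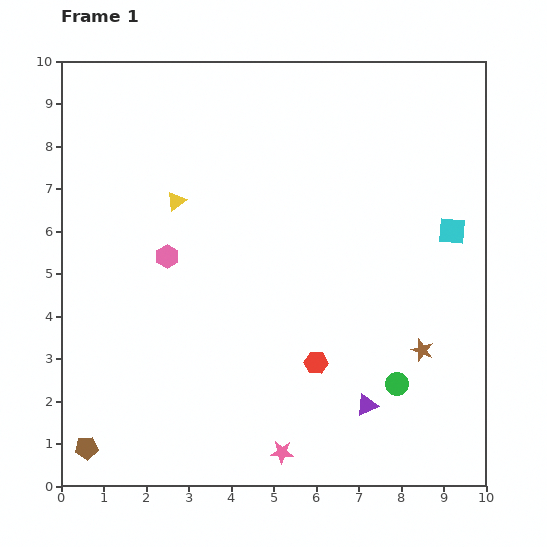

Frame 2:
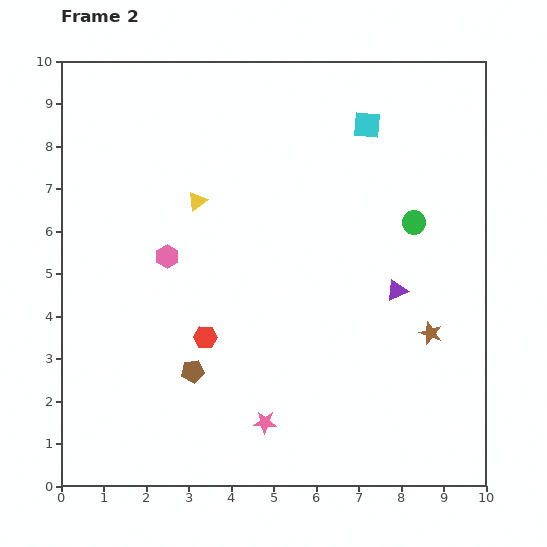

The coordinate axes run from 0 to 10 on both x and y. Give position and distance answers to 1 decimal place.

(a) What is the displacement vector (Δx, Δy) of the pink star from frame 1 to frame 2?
(-0.4, 0.7)

The pink star was at (5.2, 0.8) in frame 1 and (4.8, 1.5) in frame 2.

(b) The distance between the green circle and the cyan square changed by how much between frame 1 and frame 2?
-1.3

Distance in frame 1: 3.8. Distance in frame 2: 2.5.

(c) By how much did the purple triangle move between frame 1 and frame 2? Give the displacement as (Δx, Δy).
(0.7, 2.7)

The purple triangle was at (7.2, 1.9) in frame 1 and (7.9, 4.6) in frame 2.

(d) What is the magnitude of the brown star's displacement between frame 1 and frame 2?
0.4

The brown star moved from (8.5, 3.2) to (8.7, 3.6), a distance of √(0.2² + 0.4²) ≈ 0.4.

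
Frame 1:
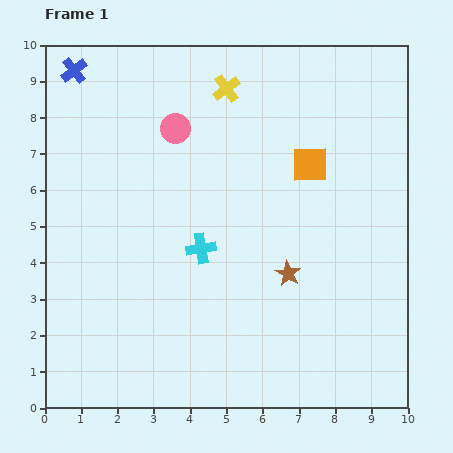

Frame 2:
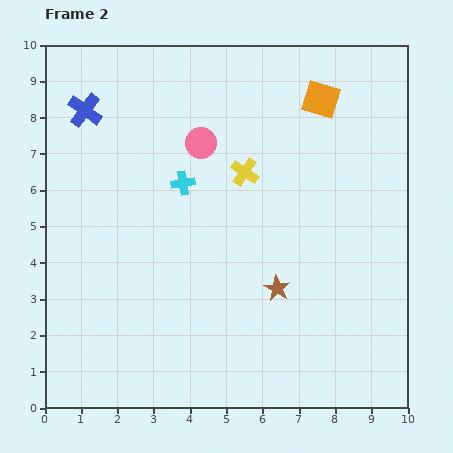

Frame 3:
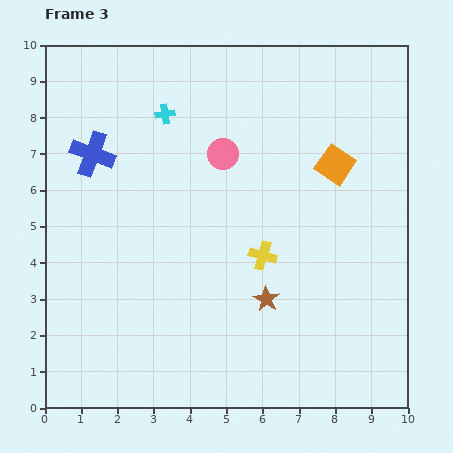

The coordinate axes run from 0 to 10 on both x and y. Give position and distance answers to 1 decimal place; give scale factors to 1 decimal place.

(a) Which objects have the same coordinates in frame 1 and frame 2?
none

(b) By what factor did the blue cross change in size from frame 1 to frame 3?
1.7×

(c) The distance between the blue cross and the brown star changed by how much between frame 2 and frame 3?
-1.0

Distance in frame 2: 7.2. Distance in frame 3: 6.2.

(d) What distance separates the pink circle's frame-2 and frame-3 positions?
0.7

The pink circle moved from (4.3, 7.3) to (4.9, 7.0), a distance of √(0.6² + 0.3²) ≈ 0.7.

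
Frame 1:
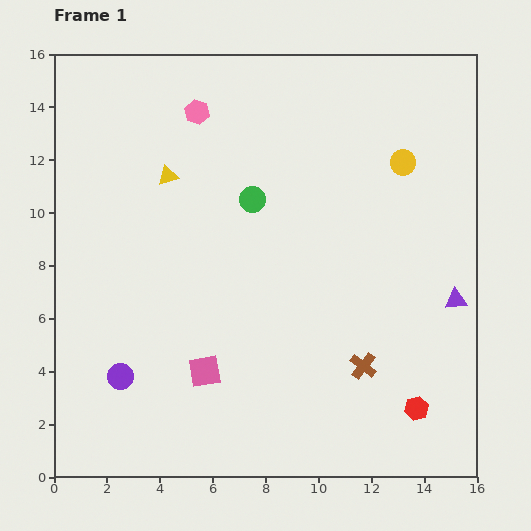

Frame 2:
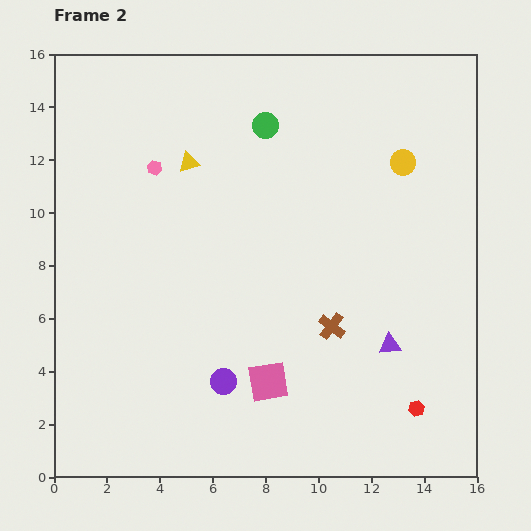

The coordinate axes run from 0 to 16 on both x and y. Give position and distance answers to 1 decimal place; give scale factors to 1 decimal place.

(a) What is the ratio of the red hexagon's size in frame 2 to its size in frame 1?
0.7×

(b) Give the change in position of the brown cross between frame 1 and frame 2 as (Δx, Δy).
(-1.2, 1.5)

The brown cross was at (11.7, 4.2) in frame 1 and (10.5, 5.7) in frame 2.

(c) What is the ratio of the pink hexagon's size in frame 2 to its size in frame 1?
0.6×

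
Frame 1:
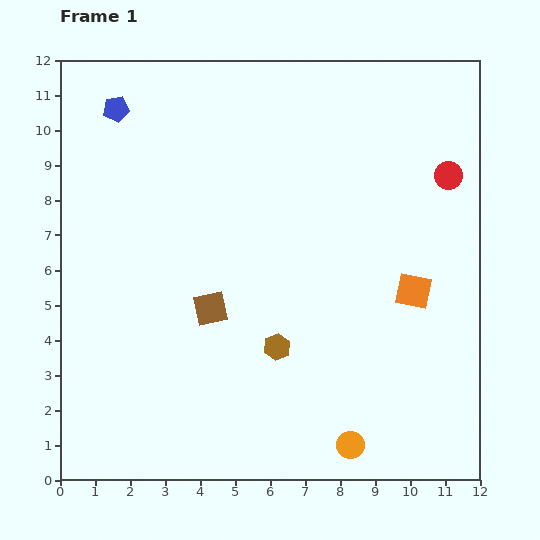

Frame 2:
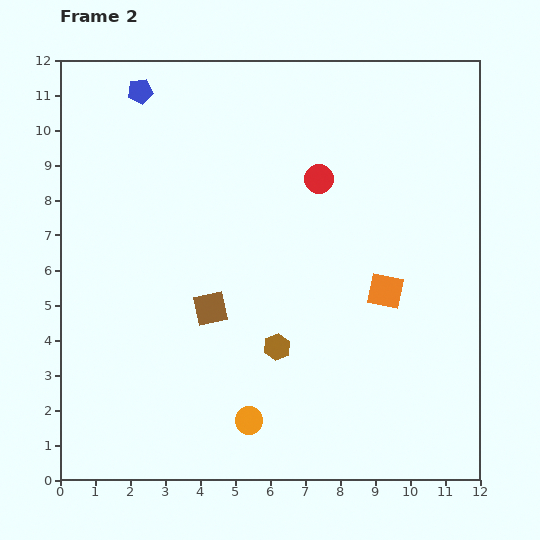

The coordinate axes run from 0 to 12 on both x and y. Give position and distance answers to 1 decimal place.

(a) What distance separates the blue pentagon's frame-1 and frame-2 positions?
0.9

The blue pentagon moved from (1.6, 10.6) to (2.3, 11.1), a distance of √(0.7² + 0.5²) ≈ 0.9.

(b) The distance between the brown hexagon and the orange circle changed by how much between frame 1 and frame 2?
-1.3

Distance in frame 1: 3.5. Distance in frame 2: 2.2.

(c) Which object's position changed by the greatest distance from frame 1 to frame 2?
the red circle

(moved 3.7; next 3.0)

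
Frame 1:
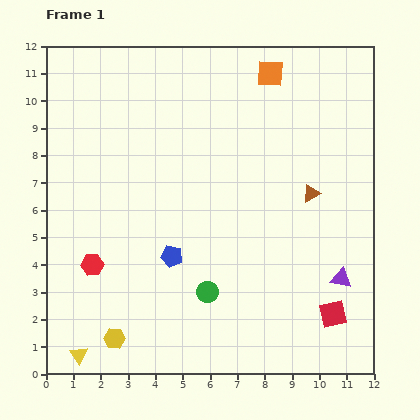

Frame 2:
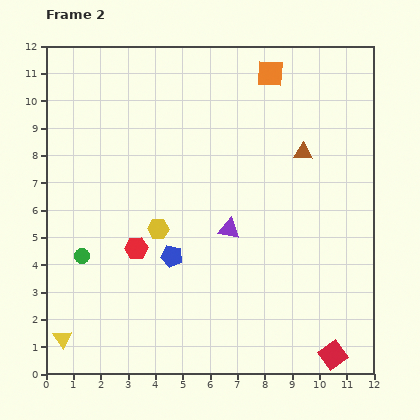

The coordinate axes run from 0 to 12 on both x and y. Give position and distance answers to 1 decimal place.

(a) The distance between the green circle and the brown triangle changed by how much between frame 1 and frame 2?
+3.7

Distance in frame 1: 5.2. Distance in frame 2: 8.9.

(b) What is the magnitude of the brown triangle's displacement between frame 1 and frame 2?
1.5

The brown triangle moved from (9.7, 6.6) to (9.4, 8.1), a distance of √(0.3² + 1.5²) ≈ 1.5.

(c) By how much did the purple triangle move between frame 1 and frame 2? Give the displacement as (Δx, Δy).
(-4.1, 1.8)

The purple triangle was at (10.8, 3.5) in frame 1 and (6.7, 5.3) in frame 2.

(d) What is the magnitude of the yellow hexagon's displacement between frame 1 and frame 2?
4.3

The yellow hexagon moved from (2.5, 1.3) to (4.1, 5.3), a distance of √(1.6² + 4.0²) ≈ 4.3.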